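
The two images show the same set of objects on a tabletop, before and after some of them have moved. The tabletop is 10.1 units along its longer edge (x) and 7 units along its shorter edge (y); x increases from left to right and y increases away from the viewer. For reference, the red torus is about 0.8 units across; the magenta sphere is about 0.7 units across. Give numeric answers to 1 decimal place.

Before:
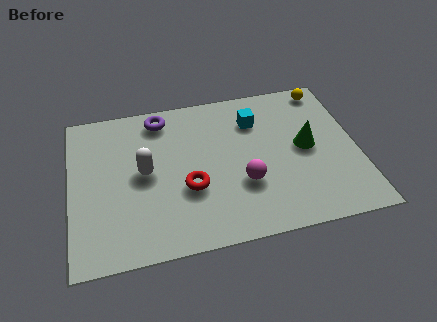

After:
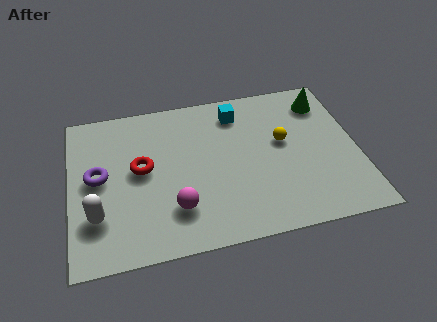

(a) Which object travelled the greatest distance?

the purple torus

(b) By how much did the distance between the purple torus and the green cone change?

+2.8

They were about 5.5 units apart before and 8.3 after — 2.8 units further apart.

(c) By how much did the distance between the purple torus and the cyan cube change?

+2.0

Before: roughly 3.4 units apart; after: 5.4. That's 2.0 units further apart.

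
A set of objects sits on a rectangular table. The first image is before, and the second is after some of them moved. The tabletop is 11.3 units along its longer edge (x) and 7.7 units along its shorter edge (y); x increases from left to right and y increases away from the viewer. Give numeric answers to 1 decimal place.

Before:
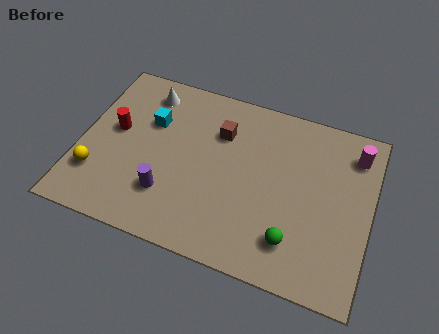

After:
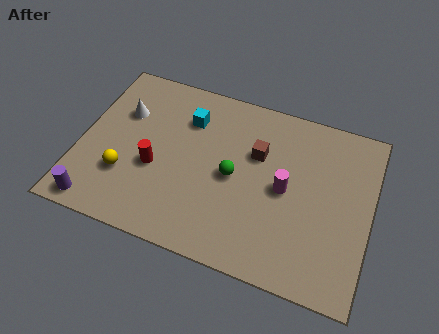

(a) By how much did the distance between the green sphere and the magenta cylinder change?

-2.9

The distance was about 4.9 in the first image and 2.0 in the second, so they moved 2.9 units closer together.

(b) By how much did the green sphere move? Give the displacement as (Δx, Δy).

(-2.5, 2.0)

The green sphere was at about (8.5, 1.7) and moved to about (6.0, 3.7).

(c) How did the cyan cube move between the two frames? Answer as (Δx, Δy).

(1.4, 0.6)

The cyan cube was at about (2.6, 5.1) and moved to about (4.0, 5.7).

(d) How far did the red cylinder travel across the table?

2.1

The red cylinder moved from about (1.3, 4.3) to (3.0, 3.1), a distance of √(1.7² + 1.2²) ≈ 2.1.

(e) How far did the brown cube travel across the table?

1.6

The brown cube was near (5.3, 5.5) before and (6.8, 5.0) after, so it travelled √(1.5² + 0.5²) ≈ 1.6 units.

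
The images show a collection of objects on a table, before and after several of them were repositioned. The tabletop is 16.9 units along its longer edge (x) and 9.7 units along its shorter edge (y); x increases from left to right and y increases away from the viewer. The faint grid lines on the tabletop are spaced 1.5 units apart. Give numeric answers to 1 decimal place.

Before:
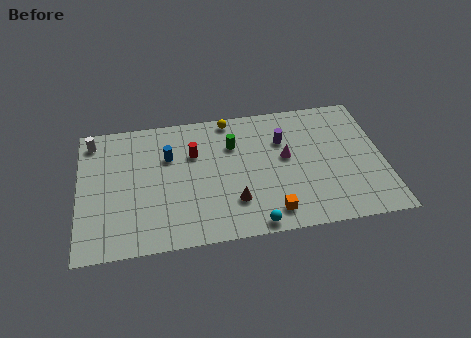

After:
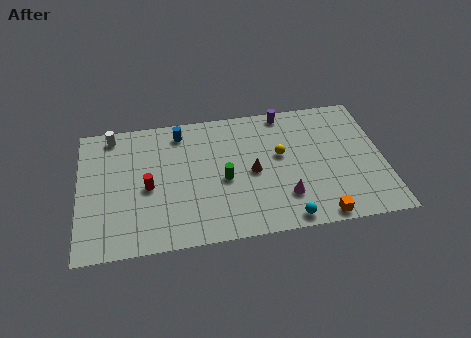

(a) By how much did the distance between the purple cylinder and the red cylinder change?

+4.0

The distance was about 5.0 in the first image and 9.0 in the second, so they moved 4.0 units further apart.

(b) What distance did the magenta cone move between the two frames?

2.9

The magenta cone moved from about (11.5, 5.4) to (11.3, 2.5), a distance of √(0.2² + 2.9²) ≈ 2.9.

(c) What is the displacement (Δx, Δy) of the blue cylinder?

(0.7, 1.7)

The blue cylinder started near (5.0, 6.5) and ended near (5.7, 8.2).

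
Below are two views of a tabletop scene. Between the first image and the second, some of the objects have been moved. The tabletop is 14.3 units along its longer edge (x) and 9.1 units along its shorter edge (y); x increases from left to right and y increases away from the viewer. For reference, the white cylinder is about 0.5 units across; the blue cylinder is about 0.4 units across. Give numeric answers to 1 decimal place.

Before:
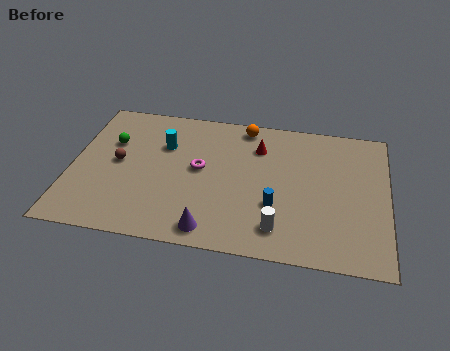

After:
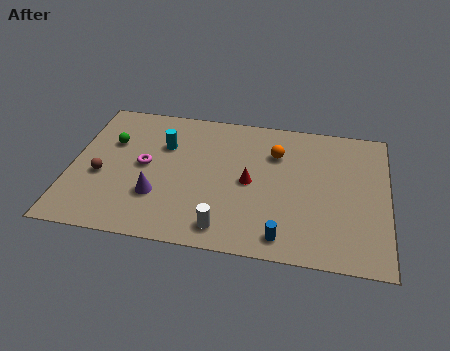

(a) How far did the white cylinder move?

2.4

From (9.5, 1.7) to (7.1, 1.3), the white cylinder covered √(2.4² + 0.4²) ≈ 2.4 units.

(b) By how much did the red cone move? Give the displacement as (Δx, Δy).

(-0.3, -2.4)

From the two frames, the red cone sits at roughly (8.4, 6.8) before and (8.1, 4.4) after.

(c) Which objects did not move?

the green sphere and the cyan cylinder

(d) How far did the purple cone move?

3.0

The purple cone was near (6.5, 1.1) before and (4.0, 2.8) after, so it travelled √(2.5² + 1.7²) ≈ 3.0 units.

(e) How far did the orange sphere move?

2.2

From (7.7, 8.1) to (9.2, 6.5), the orange sphere covered √(1.5² + 1.6²) ≈ 2.2 units.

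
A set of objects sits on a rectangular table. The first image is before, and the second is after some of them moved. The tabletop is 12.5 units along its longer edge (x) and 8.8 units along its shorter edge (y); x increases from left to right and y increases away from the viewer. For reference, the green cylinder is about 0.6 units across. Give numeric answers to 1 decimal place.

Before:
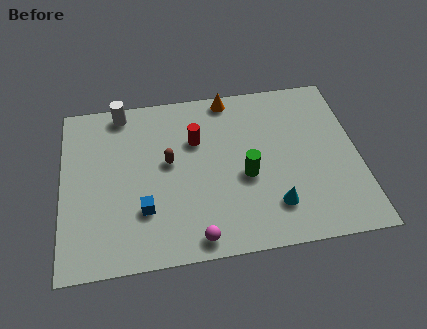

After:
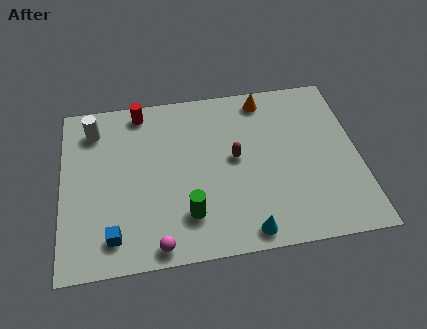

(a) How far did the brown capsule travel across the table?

2.8

The brown capsule was near (4.5, 4.9) before and (7.3, 4.7) after, so it travelled √(2.8² + 0.2²) ≈ 2.8 units.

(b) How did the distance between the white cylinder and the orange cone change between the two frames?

+2.7

The distance was about 4.6 in the first image and 7.3 in the second, so they moved 2.7 units further apart.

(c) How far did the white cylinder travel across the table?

1.4

The white cylinder moved from about (2.6, 7.9) to (1.4, 7.1), a distance of √(1.2² + 0.8²) ≈ 1.4.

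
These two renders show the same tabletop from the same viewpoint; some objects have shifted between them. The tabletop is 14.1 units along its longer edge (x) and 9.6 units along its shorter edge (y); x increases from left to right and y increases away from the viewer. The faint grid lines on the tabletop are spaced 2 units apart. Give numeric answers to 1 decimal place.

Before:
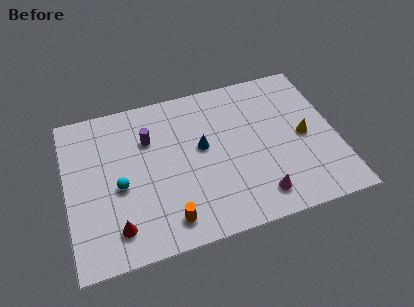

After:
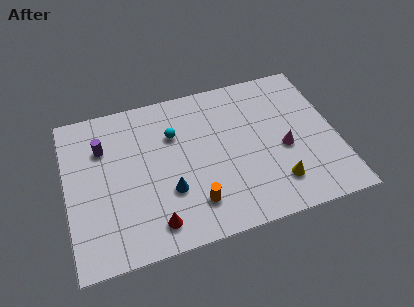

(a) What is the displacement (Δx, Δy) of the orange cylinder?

(1.4, 0.6)

The orange cylinder was at about (5.0, 1.5) and moved to about (6.4, 2.1).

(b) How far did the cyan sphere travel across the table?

3.8

From (2.7, 4.2) to (5.7, 6.6), the cyan sphere covered √(3.0² + 2.4²) ≈ 3.8 units.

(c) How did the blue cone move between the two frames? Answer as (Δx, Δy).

(-1.9, -2.2)

The blue cone started near (7.1, 5.4) and ended near (5.2, 3.2).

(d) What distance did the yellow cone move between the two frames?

3.0

The yellow cone moved from about (12.4, 4.6) to (10.7, 2.1), a distance of √(1.7² + 2.5²) ≈ 3.0.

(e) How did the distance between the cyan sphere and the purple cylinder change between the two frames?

+0.7

They were about 3.0 units apart before and 3.7 after — 0.7 units further apart.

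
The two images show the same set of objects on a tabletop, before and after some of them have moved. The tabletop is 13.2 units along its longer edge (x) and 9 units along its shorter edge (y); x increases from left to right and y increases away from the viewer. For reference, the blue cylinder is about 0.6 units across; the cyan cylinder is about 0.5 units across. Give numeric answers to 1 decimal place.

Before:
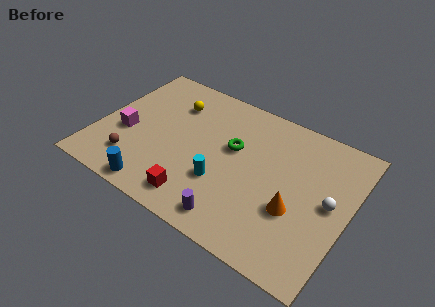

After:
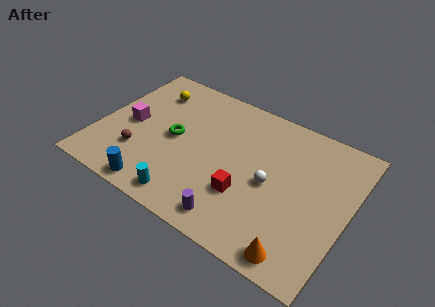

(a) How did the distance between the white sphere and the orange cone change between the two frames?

+1.7

Before: roughly 2.1 units apart; after: 3.8. That's 1.7 units further apart.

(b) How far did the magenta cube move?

0.7

From (1.5, 3.6) to (1.6, 4.3), the magenta cube covered √(0.1² + 0.7²) ≈ 0.7 units.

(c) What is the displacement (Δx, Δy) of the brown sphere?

(0.2, 0.6)

The brown sphere started near (2.2, 2.0) and ended near (2.4, 2.6).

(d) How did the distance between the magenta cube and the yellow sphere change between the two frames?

-0.9

They were about 3.7 units apart before and 2.8 after — 0.9 units closer together.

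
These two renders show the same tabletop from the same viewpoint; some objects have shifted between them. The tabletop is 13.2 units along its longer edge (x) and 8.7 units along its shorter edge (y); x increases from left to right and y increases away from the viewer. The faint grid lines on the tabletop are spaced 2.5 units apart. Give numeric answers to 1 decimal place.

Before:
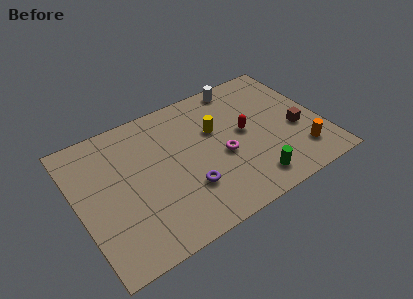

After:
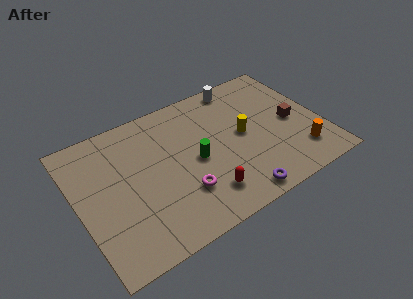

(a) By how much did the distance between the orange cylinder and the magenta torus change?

+2.0

The distance was about 4.4 in the first image and 6.4 in the second, so they moved 2.0 units further apart.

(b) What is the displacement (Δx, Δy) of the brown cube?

(-0.1, 0.6)

From the two frames, the brown cube sits at roughly (11.8, 3.5) before and (11.7, 4.1) after.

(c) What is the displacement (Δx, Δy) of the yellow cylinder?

(1.4, -1.0)

The yellow cylinder was at about (7.6, 5.5) and moved to about (9.0, 4.5).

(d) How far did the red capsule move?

3.9

From (9.1, 4.6) to (6.4, 1.8), the red capsule covered √(2.7² + 2.8²) ≈ 3.9 units.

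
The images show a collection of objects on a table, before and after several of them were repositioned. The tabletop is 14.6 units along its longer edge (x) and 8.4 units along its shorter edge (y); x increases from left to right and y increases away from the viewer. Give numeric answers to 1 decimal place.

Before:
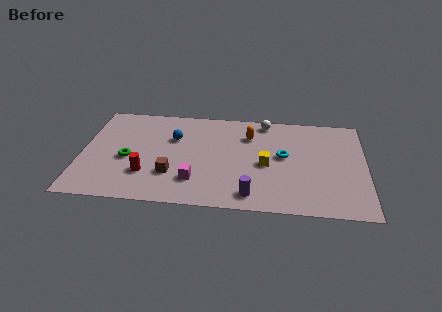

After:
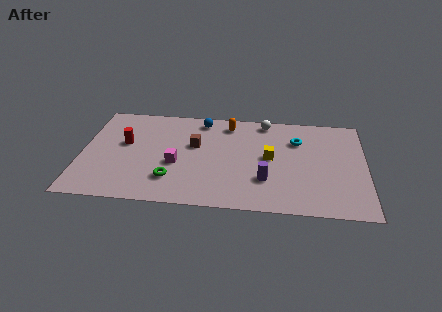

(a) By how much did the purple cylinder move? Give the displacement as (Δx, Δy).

(0.7, 1.3)

The purple cylinder started near (8.8, 1.2) and ended near (9.5, 2.5).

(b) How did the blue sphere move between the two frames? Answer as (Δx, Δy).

(1.4, 1.7)

The blue sphere was at about (4.7, 5.6) and moved to about (6.1, 7.3).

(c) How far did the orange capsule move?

1.4

The orange capsule was near (8.6, 6.2) before and (7.5, 7.1) after, so it travelled √(1.1² + 0.9²) ≈ 1.4 units.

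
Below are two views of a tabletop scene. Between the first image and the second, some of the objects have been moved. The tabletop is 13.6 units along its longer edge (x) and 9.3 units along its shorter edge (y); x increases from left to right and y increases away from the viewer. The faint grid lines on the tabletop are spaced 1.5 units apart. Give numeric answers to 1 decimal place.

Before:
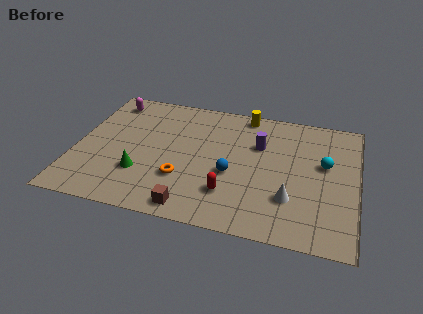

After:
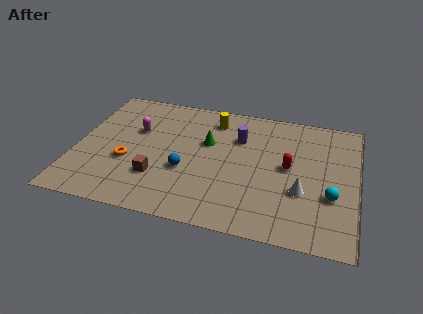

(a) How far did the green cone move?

4.2

From (3.3, 2.8) to (6.3, 5.8), the green cone covered √(3.0² + 3.0²) ≈ 4.2 units.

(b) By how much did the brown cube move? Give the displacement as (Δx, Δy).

(-1.8, 1.7)

The brown cube started near (5.9, 1.0) and ended near (4.1, 2.7).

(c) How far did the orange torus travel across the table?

2.8

From (5.3, 2.9) to (2.6, 3.5), the orange torus covered √(2.7² + 0.6²) ≈ 2.8 units.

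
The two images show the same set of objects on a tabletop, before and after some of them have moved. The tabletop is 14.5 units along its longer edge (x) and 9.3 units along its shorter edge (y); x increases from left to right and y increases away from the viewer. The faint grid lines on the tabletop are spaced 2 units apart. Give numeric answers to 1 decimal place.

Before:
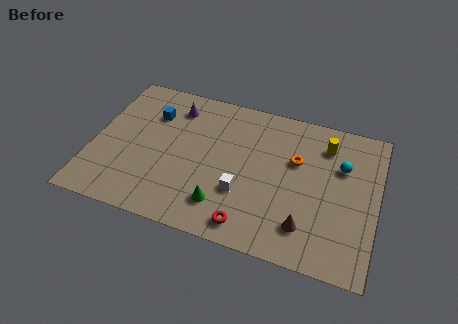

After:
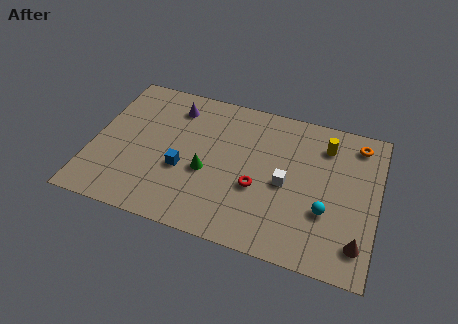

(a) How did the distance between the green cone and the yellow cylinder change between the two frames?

-0.4

Before: roughly 7.2 units apart; after: 6.8. That's 0.4 units closer together.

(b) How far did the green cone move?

2.1

The green cone moved from about (6.9, 2.0) to (5.9, 3.8), a distance of √(1.0² + 1.8²) ≈ 2.1.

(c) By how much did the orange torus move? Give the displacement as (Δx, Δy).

(3.0, 2.0)

From the two frames, the orange torus sits at roughly (10.3, 5.9) before and (13.3, 7.9) after.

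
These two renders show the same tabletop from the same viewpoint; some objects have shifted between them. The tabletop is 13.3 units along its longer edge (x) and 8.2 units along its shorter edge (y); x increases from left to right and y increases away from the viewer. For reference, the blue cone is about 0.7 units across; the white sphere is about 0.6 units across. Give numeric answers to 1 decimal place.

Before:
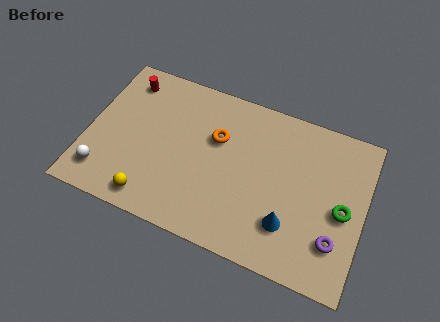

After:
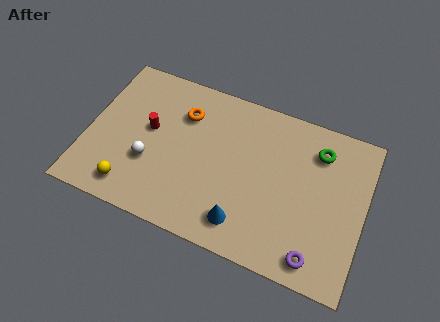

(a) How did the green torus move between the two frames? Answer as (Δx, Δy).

(-1.4, 2.6)

The green torus was at about (12.3, 3.8) and moved to about (10.9, 6.4).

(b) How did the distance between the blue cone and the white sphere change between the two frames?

-4.0

They were about 8.9 units apart before and 4.9 after — 4.0 units closer together.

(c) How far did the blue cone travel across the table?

2.2

The blue cone was near (9.9, 2.2) before and (7.8, 1.5) after, so it travelled √(2.1² + 0.7²) ≈ 2.2 units.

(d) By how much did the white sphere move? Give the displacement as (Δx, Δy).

(2.1, 1.3)

From the two frames, the white sphere sits at roughly (1.0, 1.6) before and (3.1, 2.9) after.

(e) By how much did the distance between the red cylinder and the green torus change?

-3.0

The distance was about 11.2 in the first image and 8.2 in the second, so they moved 3.0 units closer together.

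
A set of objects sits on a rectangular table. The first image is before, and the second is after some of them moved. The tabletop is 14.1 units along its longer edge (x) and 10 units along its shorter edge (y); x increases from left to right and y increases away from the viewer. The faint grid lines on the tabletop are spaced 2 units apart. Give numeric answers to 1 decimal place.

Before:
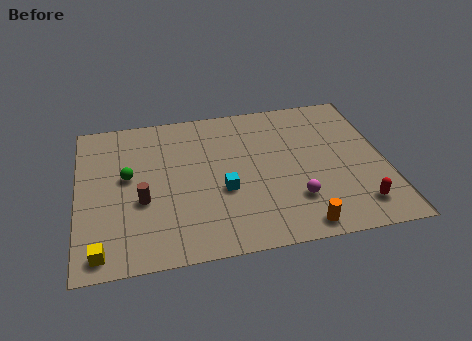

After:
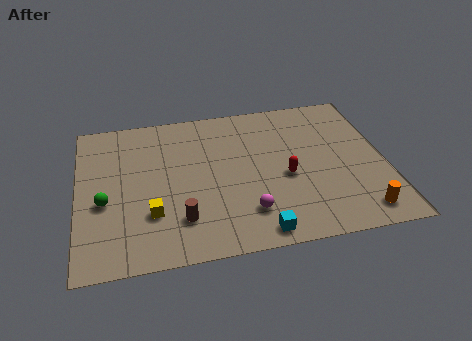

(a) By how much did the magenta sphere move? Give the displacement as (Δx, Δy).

(-2.2, -0.4)

The magenta sphere started near (9.8, 2.7) and ended near (7.6, 2.3).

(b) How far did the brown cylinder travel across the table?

2.3

The brown cylinder moved from about (2.9, 3.9) to (4.6, 2.4), a distance of √(1.7² + 1.5²) ≈ 2.3.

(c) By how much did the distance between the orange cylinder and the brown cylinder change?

+0.6

The distance was about 7.6 in the first image and 8.2 in the second, so they moved 0.6 units further apart.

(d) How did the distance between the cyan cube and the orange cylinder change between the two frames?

+0.3

The distance was about 4.4 in the first image and 4.7 in the second, so they moved 0.3 units further apart.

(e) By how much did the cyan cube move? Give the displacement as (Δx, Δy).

(1.4, -2.9)

From the two frames, the cyan cube sits at roughly (6.6, 3.9) before and (8.0, 1.0) after.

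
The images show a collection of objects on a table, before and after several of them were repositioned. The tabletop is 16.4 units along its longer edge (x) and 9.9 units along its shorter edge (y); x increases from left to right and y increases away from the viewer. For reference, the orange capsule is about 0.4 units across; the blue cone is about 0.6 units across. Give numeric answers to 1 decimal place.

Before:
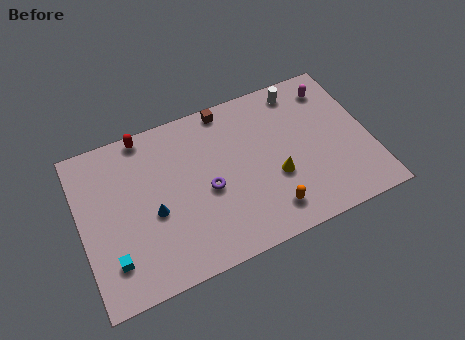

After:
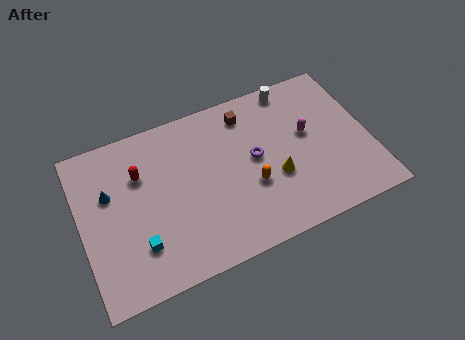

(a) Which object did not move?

the yellow cone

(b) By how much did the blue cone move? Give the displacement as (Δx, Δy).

(-2.3, 2.1)

From the two frames, the blue cone sits at roughly (4.0, 4.2) before and (1.7, 6.3) after.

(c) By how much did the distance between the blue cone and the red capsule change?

-3.0

The distance was about 4.9 in the first image and 1.9 in the second, so they moved 3.0 units closer together.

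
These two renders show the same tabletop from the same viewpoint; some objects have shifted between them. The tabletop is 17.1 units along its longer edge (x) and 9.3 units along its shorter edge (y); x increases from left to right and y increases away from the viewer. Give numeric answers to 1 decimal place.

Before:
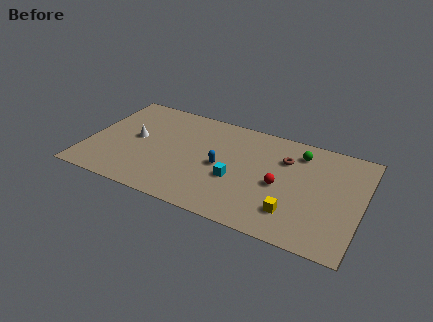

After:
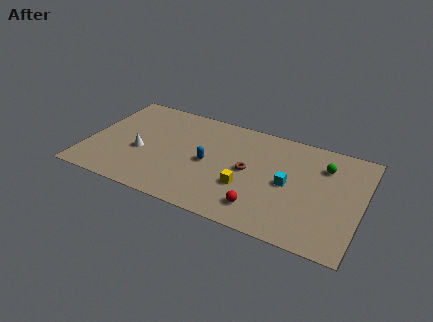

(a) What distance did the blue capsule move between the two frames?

0.8

From (8.4, 4.4) to (7.6, 4.4), the blue capsule covered √(0.8² + 0.0²) ≈ 0.8 units.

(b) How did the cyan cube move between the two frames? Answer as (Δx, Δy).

(3.2, 0.9)

The cyan cube started near (9.4, 3.6) and ended near (12.6, 4.5).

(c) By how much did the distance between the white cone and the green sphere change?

+1.2

They were about 10.4 units apart before and 11.6 after — 1.2 units further apart.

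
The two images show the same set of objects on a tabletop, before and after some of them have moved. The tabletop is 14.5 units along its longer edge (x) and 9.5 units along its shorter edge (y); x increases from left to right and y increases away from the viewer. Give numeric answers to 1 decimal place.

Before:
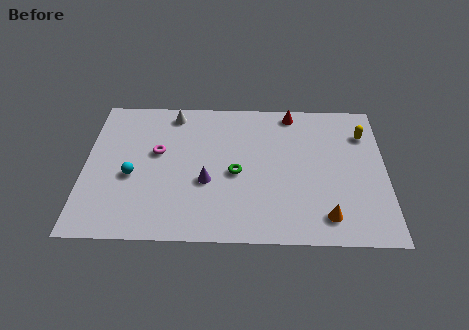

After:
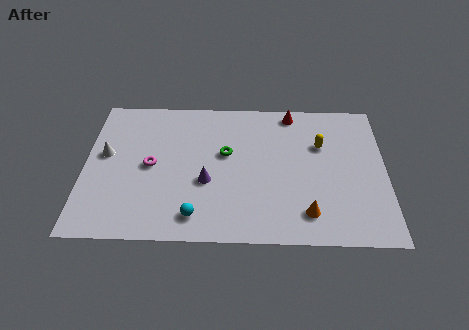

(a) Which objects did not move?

the red cone and the purple cone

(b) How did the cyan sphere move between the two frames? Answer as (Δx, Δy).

(3.1, -2.5)

The cyan sphere was at about (2.3, 4.0) and moved to about (5.4, 1.5).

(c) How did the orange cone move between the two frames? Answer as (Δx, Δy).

(-0.9, 0.2)

The orange cone was at about (11.6, 1.6) and moved to about (10.7, 1.8).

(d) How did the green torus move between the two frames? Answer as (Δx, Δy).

(-0.5, 1.3)

The green torus started near (7.3, 4.3) and ended near (6.8, 5.6).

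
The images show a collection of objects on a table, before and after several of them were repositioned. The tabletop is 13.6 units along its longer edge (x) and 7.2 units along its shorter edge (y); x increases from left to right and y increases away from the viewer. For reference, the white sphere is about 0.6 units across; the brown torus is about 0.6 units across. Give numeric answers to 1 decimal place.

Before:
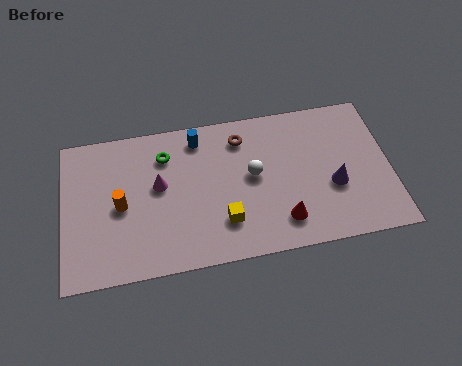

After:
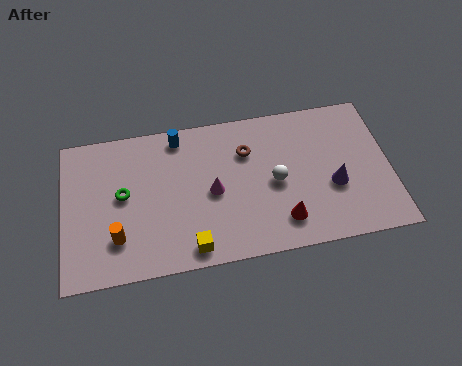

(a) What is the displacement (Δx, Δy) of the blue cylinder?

(-0.8, 0.2)

The blue cylinder was at about (5.7, 6.1) and moved to about (4.9, 6.3).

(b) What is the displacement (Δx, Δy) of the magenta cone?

(2.2, -0.7)

The magenta cone started near (4.0, 4.1) and ended near (6.2, 3.4).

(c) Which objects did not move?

the red cone and the purple cone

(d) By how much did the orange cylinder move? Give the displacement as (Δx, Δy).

(-0.2, -1.5)

The orange cylinder started near (2.4, 3.4) and ended near (2.2, 1.9).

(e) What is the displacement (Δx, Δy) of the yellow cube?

(-1.4, -1.0)

From the two frames, the yellow cube sits at roughly (6.6, 1.9) before and (5.2, 0.9) after.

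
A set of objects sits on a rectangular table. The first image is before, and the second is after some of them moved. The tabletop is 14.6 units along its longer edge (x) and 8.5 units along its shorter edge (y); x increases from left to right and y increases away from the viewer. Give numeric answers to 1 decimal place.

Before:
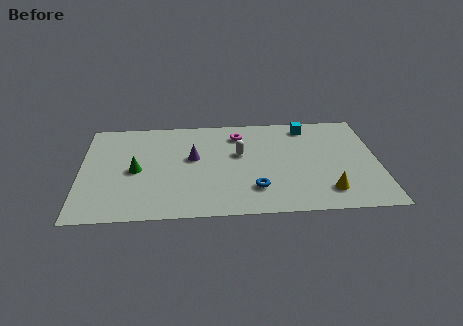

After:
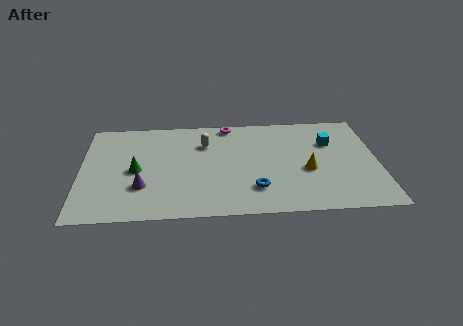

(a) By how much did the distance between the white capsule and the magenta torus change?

+0.3

They were about 1.7 units apart before and 2.0 after — 0.3 units further apart.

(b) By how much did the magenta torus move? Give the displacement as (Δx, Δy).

(-0.5, 0.9)

The magenta torus was at about (7.8, 6.8) and moved to about (7.3, 7.7).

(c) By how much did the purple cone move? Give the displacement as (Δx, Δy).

(-2.5, -2.3)

The purple cone was at about (5.5, 4.9) and moved to about (3.0, 2.6).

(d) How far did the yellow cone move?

2.0

The yellow cone was near (12.0, 1.7) before and (11.1, 3.5) after, so it travelled √(0.9² + 1.8²) ≈ 2.0 units.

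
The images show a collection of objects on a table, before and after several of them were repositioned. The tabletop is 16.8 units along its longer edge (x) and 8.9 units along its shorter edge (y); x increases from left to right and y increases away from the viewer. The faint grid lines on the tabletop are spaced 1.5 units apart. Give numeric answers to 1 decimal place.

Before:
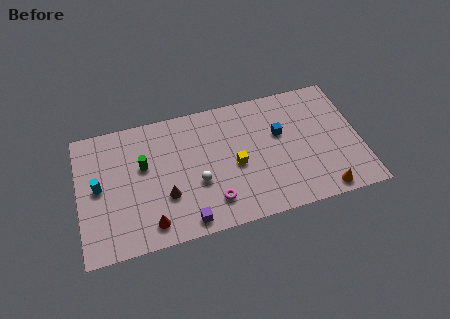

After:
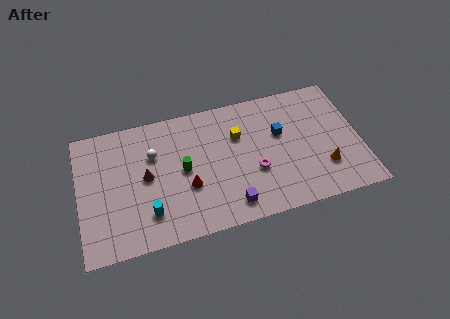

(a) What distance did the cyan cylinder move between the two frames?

3.8

From (1.2, 4.6) to (4.0, 2.1), the cyan cylinder covered √(2.8² + 2.5²) ≈ 3.8 units.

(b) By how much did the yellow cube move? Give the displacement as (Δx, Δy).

(0.3, 2.0)

The yellow cube was at about (9.3, 4.0) and moved to about (9.6, 6.0).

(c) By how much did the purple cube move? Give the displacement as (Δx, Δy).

(2.6, 0.4)

The purple cube started near (6.2, 1.0) and ended near (8.8, 1.4).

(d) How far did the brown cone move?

1.9

The brown cone moved from about (5.1, 3.0) to (4.0, 4.6), a distance of √(1.1² + 1.6²) ≈ 1.9.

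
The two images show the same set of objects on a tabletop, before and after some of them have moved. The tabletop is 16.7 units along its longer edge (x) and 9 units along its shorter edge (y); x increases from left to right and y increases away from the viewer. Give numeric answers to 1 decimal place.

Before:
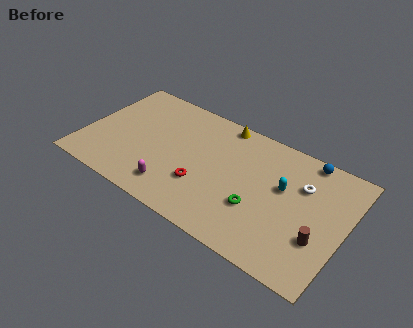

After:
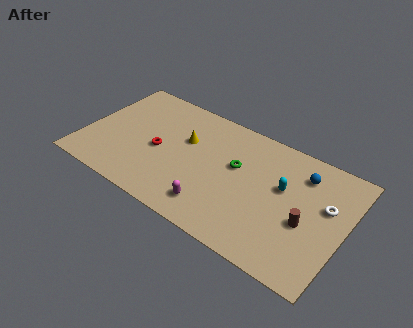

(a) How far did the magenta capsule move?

2.6

The magenta capsule moved from about (6.2, 1.7) to (8.8, 1.7), a distance of √(2.6² + 0.0²) ≈ 2.6.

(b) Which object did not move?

the cyan capsule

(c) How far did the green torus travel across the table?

2.9

The green torus was near (11.4, 3.1) before and (9.7, 5.4) after, so it travelled √(1.7² + 2.3²) ≈ 2.9 units.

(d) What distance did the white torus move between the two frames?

1.7

From (13.8, 6.2) to (15.4, 5.5), the white torus covered √(1.6² + 0.7²) ≈ 1.7 units.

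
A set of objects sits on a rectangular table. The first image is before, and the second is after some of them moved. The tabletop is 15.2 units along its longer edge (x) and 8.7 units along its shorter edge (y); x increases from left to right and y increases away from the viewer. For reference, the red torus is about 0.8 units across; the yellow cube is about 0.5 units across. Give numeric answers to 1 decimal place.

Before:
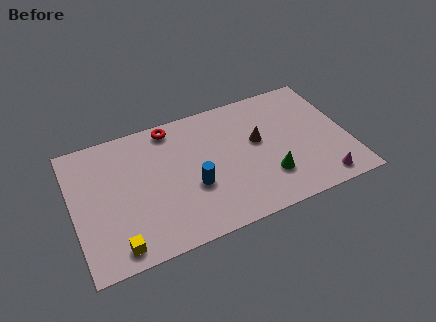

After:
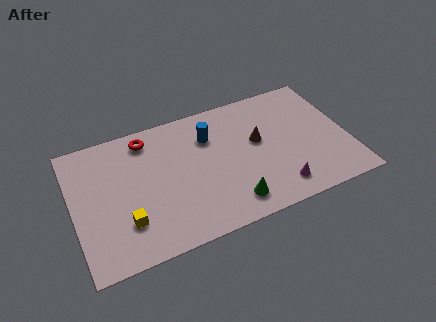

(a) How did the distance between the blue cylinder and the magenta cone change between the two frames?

-1.4

Before: roughly 7.2 units apart; after: 5.8. That's 1.4 units closer together.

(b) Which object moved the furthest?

the blue cylinder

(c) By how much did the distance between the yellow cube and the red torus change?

-2.3

They were about 7.5 units apart before and 5.2 after — 2.3 units closer together.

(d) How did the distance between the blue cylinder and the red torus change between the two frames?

-0.9

They were about 4.5 units apart before and 3.6 after — 0.9 units closer together.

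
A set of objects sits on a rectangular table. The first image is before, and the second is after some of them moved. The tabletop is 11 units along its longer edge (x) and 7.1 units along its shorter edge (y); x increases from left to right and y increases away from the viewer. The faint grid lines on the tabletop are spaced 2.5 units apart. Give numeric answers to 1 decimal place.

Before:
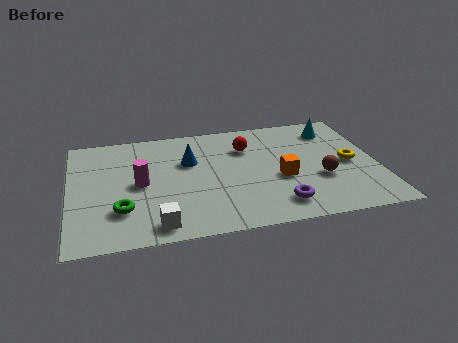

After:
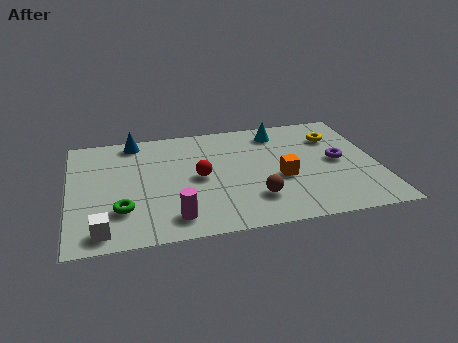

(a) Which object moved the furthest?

the purple torus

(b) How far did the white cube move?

1.9

From (3.0, 0.9) to (1.1, 0.9), the white cube covered √(1.9² + 0.0²) ≈ 1.9 units.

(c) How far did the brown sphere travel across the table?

2.5

The brown sphere moved from about (8.9, 2.6) to (6.5, 1.8), a distance of √(2.4² + 0.8²) ≈ 2.5.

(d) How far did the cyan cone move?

2.0

From (9.6, 5.7) to (7.6, 5.9), the cyan cone covered √(2.0² + 0.2²) ≈ 2.0 units.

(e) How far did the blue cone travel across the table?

2.5

From (4.3, 4.6) to (2.4, 6.3), the blue cone covered √(1.9² + 1.7²) ≈ 2.5 units.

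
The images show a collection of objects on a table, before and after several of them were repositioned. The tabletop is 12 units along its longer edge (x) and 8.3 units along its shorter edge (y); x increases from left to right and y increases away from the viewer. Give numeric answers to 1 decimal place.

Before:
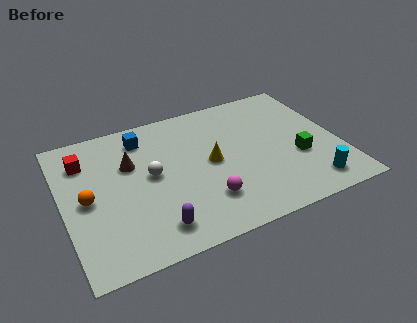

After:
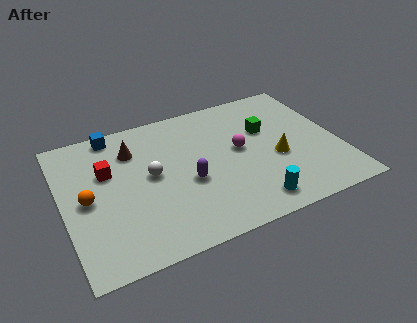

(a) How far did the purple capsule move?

2.6

The purple capsule was near (3.6, 1.4) before and (5.3, 3.4) after, so it travelled √(1.7² + 2.0²) ≈ 2.6 units.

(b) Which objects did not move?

the orange sphere and the white sphere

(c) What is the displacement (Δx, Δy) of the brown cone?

(0.2, 0.8)

The brown cone started near (3.0, 5.4) and ended near (3.2, 6.2).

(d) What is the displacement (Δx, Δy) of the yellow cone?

(2.8, -0.8)

From the two frames, the yellow cone sits at roughly (6.4, 4.2) before and (9.2, 3.4) after.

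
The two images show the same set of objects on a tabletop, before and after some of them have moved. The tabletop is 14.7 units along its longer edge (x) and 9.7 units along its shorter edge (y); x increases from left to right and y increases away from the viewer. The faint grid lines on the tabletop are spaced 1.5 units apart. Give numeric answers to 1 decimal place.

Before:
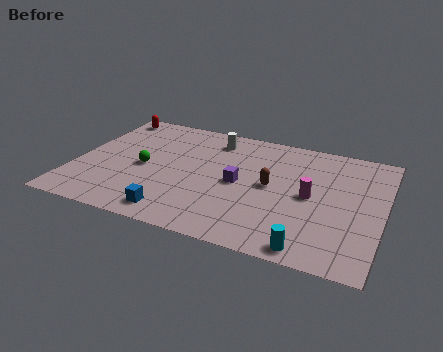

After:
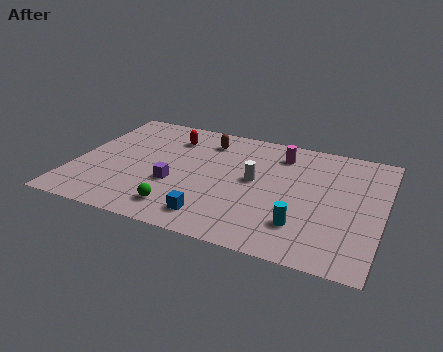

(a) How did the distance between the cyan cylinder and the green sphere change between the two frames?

-3.3

Before: roughly 9.0 units apart; after: 5.7. That's 3.3 units closer together.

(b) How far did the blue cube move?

1.8

The blue cube moved from about (5.2, 1.3) to (7.0, 1.6), a distance of √(1.8² + 0.3²) ≈ 1.8.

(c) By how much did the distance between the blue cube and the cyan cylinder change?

-2.2

They were about 6.4 units apart before and 4.2 after — 2.2 units closer together.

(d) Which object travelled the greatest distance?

the brown capsule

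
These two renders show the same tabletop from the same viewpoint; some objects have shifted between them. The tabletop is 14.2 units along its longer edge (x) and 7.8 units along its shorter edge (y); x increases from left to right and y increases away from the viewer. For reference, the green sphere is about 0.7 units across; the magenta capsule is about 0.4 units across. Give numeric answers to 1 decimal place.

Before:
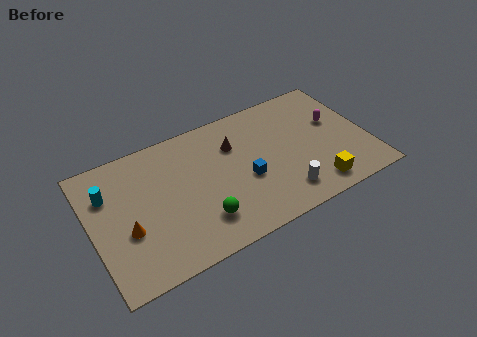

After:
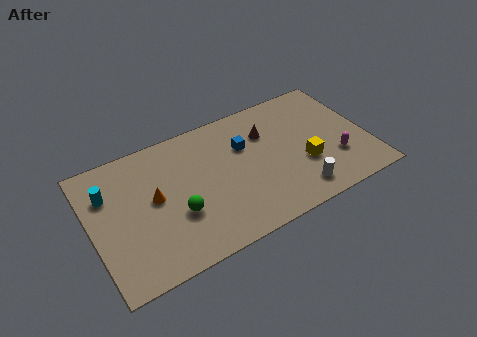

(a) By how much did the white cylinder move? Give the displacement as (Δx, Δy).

(0.7, -0.2)

The white cylinder started near (9.5, 1.5) and ended near (10.2, 1.3).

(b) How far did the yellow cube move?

1.6

From (11.1, 1.2) to (10.8, 2.8), the yellow cube covered √(0.3² + 1.6²) ≈ 1.6 units.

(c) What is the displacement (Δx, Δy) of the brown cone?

(1.7, 0.0)

The brown cone started near (7.5, 5.5) and ended near (9.2, 5.5).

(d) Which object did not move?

the cyan cylinder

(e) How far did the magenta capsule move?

2.3

From (12.7, 4.7) to (12.4, 2.4), the magenta capsule covered √(0.3² + 2.3²) ≈ 2.3 units.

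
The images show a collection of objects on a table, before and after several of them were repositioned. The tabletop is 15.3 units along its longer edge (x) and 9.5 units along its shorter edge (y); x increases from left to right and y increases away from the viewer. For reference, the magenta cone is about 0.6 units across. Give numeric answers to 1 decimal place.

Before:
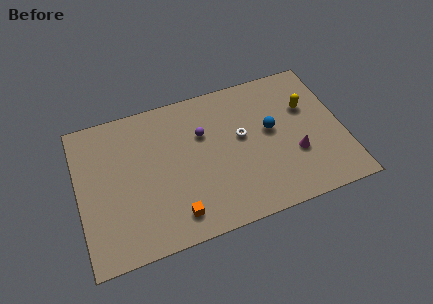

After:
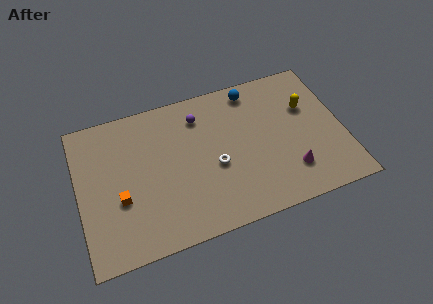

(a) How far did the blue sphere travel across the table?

3.1

The blue sphere moved from about (11.2, 5.3) to (10.4, 8.3), a distance of √(0.8² + 3.0²) ≈ 3.1.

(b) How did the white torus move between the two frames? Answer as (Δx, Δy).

(-1.7, -1.4)

The white torus was at about (9.5, 5.4) and moved to about (7.8, 4.0).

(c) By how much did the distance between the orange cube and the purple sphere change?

+1.2

They were about 5.1 units apart before and 6.3 after — 1.2 units further apart.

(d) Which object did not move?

the yellow capsule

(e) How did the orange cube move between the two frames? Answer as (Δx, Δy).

(-3.0, 2.0)

From the two frames, the orange cube sits at roughly (5.3, 1.6) before and (2.3, 3.6) after.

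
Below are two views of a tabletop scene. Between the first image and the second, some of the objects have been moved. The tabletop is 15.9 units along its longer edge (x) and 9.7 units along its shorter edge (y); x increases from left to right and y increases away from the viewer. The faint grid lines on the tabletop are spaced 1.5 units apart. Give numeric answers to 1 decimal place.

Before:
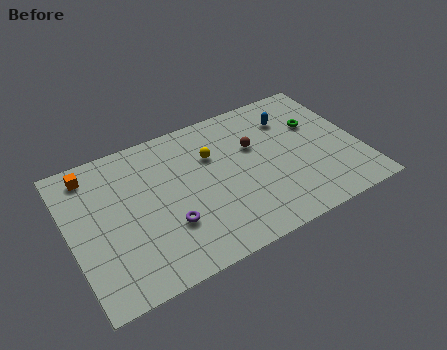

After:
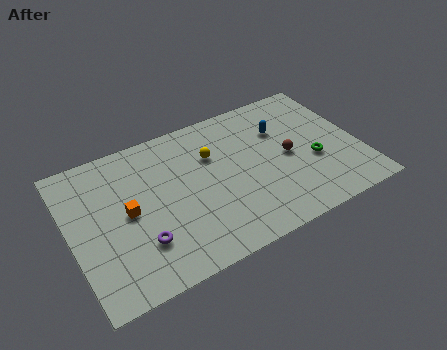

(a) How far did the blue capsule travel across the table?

0.8

The blue capsule moved from about (12.5, 7.3) to (11.9, 6.7), a distance of √(0.6² + 0.6²) ≈ 0.8.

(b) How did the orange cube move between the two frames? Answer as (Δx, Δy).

(1.6, -3.4)

The orange cube was at about (1.5, 8.3) and moved to about (3.1, 4.9).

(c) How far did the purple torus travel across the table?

1.6

The purple torus was near (5.1, 3.1) before and (3.5, 2.7) after, so it travelled √(1.6² + 0.4²) ≈ 1.6 units.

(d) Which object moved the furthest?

the orange cube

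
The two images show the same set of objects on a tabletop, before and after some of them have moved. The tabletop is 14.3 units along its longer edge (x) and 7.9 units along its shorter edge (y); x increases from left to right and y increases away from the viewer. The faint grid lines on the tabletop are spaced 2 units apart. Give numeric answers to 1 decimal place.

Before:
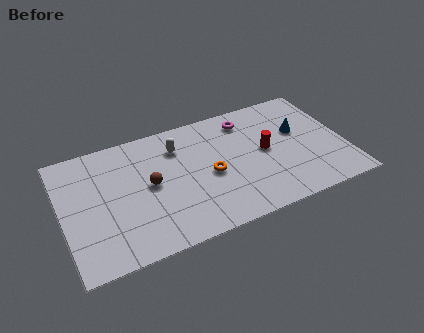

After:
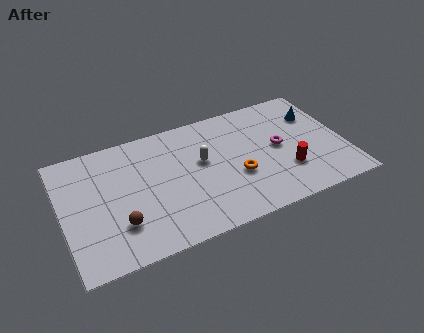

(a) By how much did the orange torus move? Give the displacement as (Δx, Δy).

(1.3, -0.6)

The orange torus was at about (7.4, 3.6) and moved to about (8.7, 3.0).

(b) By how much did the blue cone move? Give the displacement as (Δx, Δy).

(1.0, 0.8)

The blue cone was at about (12.1, 4.8) and moved to about (13.1, 5.6).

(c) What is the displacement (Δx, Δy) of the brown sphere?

(-1.7, -1.9)

From the two frames, the brown sphere sits at roughly (4.4, 4.1) before and (2.7, 2.2) after.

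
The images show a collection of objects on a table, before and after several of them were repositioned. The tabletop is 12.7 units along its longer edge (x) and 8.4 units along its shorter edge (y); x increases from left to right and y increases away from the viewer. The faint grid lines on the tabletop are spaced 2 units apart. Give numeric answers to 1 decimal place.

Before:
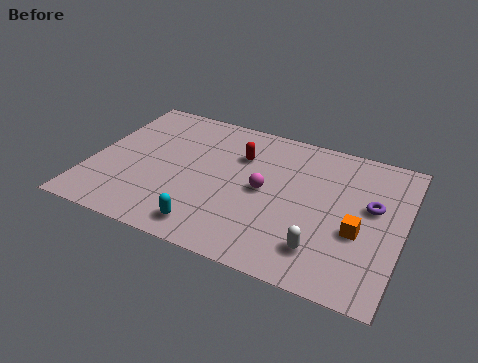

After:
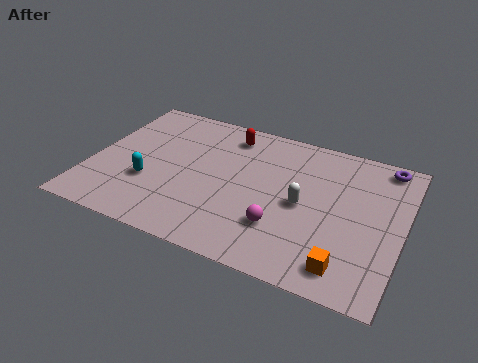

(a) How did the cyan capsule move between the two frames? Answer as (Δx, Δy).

(-2.7, 1.7)

The cyan capsule was at about (5.2, 1.2) and moved to about (2.5, 2.9).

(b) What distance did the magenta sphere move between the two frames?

2.0

The magenta sphere moved from about (7.1, 4.2) to (8.0, 2.4), a distance of √(0.9² + 1.8²) ≈ 2.0.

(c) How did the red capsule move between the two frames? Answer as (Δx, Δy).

(-0.6, 1.1)

The red capsule started near (5.9, 5.9) and ended near (5.3, 7.0).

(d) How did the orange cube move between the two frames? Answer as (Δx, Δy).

(-0.3, -2.0)

The orange cube started near (11.0, 3.3) and ended near (10.7, 1.3).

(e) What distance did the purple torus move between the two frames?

2.6

The purple torus was near (11.4, 4.9) before and (11.7, 7.5) after, so it travelled √(0.3² + 2.6²) ≈ 2.6 units.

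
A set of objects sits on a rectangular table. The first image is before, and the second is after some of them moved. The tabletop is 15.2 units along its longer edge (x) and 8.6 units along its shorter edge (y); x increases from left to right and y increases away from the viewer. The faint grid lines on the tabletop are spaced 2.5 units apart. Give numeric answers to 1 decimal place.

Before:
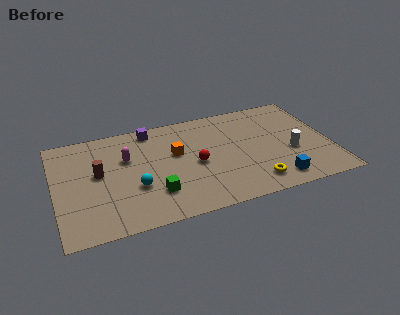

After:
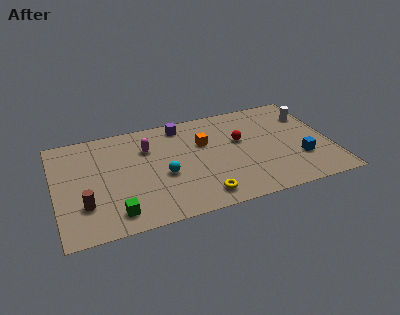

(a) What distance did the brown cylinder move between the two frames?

2.5

From (2.4, 4.8) to (1.5, 2.5), the brown cylinder covered √(0.9² + 2.3²) ≈ 2.5 units.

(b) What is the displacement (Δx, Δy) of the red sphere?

(2.6, 1.2)

From the two frames, the red sphere sits at roughly (7.7, 4.0) before and (10.3, 5.2) after.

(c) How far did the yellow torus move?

2.9

The yellow torus moved from about (10.7, 1.5) to (7.8, 1.3), a distance of √(2.9² + 0.2²) ≈ 2.9.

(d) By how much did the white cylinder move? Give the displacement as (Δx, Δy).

(1.3, 2.9)

From the two frames, the white cylinder sits at roughly (13.0, 3.4) before and (14.3, 6.3) after.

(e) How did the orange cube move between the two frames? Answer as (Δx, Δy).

(1.6, 0.4)

From the two frames, the orange cube sits at roughly (6.7, 5.2) before and (8.3, 5.6) after.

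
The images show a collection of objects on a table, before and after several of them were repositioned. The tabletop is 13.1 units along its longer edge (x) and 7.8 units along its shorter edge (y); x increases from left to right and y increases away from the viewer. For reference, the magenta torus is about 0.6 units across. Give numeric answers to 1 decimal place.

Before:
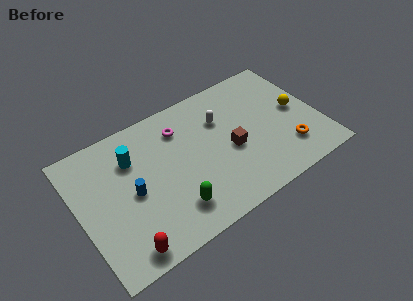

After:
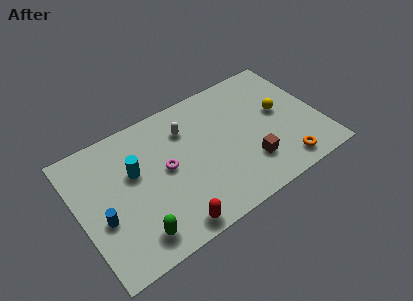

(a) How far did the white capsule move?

1.9

From (8.0, 5.4) to (6.1, 5.8), the white capsule covered √(1.9² + 0.4²) ≈ 1.9 units.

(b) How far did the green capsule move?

2.1

From (4.7, 1.7) to (2.6, 1.3), the green capsule covered √(2.1² + 0.4²) ≈ 2.1 units.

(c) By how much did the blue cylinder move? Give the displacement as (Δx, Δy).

(-1.7, -0.6)

From the two frames, the blue cylinder sits at roughly (2.8, 3.7) before and (1.1, 3.1) after.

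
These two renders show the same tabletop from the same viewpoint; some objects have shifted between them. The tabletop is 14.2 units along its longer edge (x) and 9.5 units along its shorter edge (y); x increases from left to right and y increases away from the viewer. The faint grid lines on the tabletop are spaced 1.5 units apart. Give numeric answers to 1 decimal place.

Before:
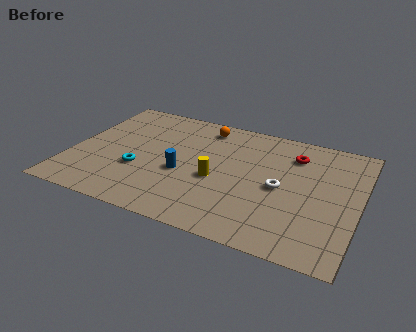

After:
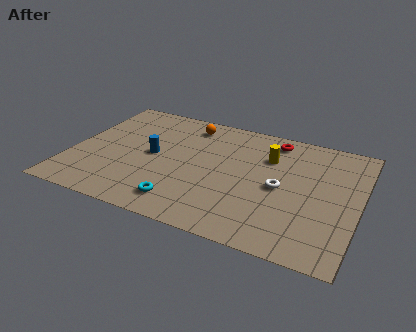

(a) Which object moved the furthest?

the yellow cylinder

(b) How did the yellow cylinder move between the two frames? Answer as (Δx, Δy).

(2.3, 2.7)

The yellow cylinder started near (7.3, 4.0) and ended near (9.6, 6.7).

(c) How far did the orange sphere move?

0.8

The orange sphere moved from about (6.2, 8.1) to (5.4, 8.0), a distance of √(0.8² + 0.1²) ≈ 0.8.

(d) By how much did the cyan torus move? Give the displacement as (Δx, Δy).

(2.4, -1.8)

The cyan torus was at about (3.5, 3.4) and moved to about (5.9, 1.6).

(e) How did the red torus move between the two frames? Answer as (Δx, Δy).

(-1.1, 0.9)

The red torus was at about (10.8, 7.3) and moved to about (9.7, 8.2).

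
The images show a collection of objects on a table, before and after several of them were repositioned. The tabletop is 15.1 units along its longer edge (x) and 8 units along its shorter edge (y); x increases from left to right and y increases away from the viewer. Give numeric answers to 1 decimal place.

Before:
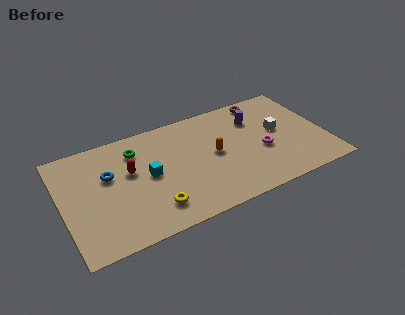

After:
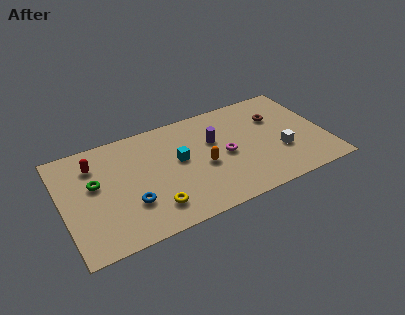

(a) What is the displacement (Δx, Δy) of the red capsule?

(-1.9, 1.3)

The red capsule started near (3.9, 4.8) and ended near (2.0, 6.1).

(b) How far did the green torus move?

2.9

The green torus was near (4.4, 6.2) before and (1.9, 4.7) after, so it travelled √(2.5² + 1.5²) ≈ 2.9 units.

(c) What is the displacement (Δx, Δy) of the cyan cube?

(1.8, 0.4)

The cyan cube started near (4.9, 4.1) and ended near (6.7, 4.5).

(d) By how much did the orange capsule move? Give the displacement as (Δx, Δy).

(-0.7, -0.6)

From the two frames, the orange capsule sits at roughly (8.7, 4.1) before and (8.0, 3.5) after.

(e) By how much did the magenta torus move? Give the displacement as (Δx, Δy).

(-2.1, 0.5)

The magenta torus was at about (11.4, 3.3) and moved to about (9.3, 3.8).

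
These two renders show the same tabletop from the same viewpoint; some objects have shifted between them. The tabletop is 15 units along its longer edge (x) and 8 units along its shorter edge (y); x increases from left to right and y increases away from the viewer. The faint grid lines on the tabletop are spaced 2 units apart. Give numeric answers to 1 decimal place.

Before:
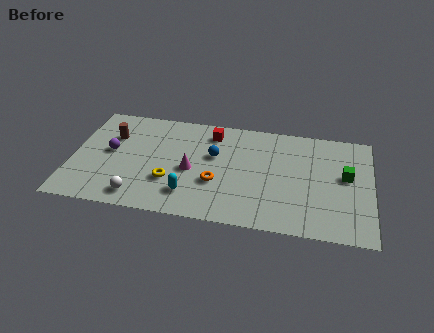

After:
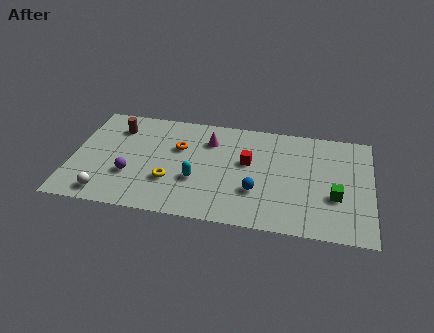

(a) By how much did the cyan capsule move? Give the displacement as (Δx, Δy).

(0.3, 1.1)

The cyan capsule started near (6.0, 1.8) and ended near (6.3, 2.9).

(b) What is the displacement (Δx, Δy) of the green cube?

(-0.5, -1.6)

From the two frames, the green cube sits at roughly (13.7, 4.5) before and (13.2, 2.9) after.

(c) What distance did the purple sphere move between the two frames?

1.9

From (1.9, 4.3) to (3.0, 2.7), the purple sphere covered √(1.1² + 1.6²) ≈ 1.9 units.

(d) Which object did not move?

the yellow torus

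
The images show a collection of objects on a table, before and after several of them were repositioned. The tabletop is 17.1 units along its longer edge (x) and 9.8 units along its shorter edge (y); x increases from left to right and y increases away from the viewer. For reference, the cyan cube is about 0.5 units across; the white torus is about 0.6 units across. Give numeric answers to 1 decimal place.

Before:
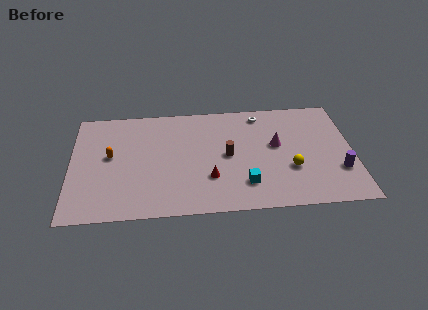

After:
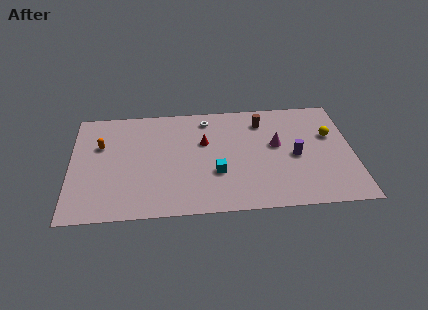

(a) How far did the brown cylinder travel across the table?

3.6

The brown cylinder moved from about (9.5, 4.9) to (11.7, 7.8), a distance of √(2.2² + 2.9²) ≈ 3.6.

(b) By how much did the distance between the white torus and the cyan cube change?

-1.4

They were about 6.3 units apart before and 4.9 after — 1.4 units closer together.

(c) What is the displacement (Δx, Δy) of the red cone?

(-0.3, 3.2)

The red cone started near (8.4, 3.0) and ended near (8.1, 6.2).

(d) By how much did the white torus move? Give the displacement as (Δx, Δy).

(-3.3, -0.2)

From the two frames, the white torus sits at roughly (11.6, 8.5) before and (8.3, 8.3) after.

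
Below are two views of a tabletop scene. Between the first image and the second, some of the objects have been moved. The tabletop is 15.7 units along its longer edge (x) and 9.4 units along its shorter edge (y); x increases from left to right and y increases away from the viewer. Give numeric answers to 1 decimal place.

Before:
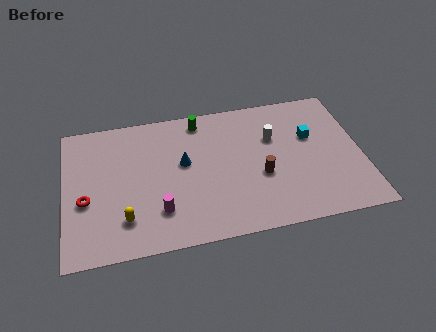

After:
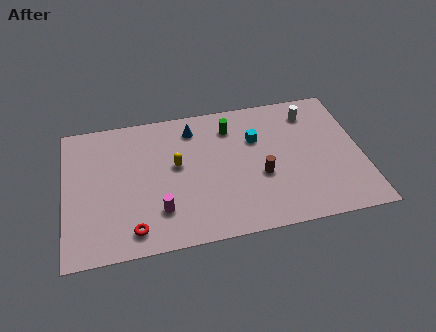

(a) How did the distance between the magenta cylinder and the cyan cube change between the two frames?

-2.3

Before: roughly 8.9 units apart; after: 6.6. That's 2.3 units closer together.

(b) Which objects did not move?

the brown cylinder and the magenta cylinder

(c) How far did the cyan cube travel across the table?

2.9

The cyan cube was near (13.1, 5.9) before and (10.2, 6.3) after, so it travelled √(2.9² + 0.4²) ≈ 2.9 units.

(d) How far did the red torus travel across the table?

3.4

The red torus was near (1.1, 3.8) before and (3.5, 1.4) after, so it travelled √(2.4² + 2.4²) ≈ 3.4 units.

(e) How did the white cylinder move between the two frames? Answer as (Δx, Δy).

(2.1, 1.4)

The white cylinder started near (11.1, 6.2) and ended near (13.2, 7.6).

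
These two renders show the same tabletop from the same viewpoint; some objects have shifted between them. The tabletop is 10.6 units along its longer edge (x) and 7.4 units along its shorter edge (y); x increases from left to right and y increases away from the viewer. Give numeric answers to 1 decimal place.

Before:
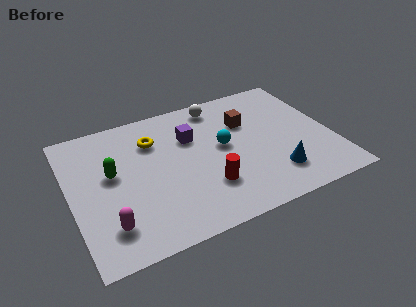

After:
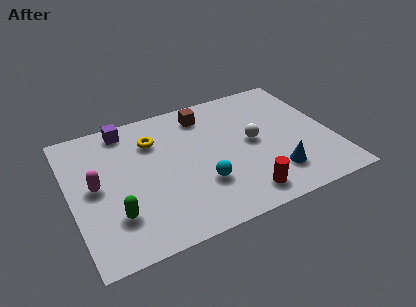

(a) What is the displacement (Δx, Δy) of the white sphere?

(1.1, -2.6)

The white sphere started near (6.3, 6.4) and ended near (7.4, 3.8).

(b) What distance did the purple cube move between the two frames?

2.9

From (5.0, 5.0) to (2.5, 6.5), the purple cube covered √(2.5² + 1.5²) ≈ 2.9 units.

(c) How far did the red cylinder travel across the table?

1.6

The red cylinder was near (5.3, 2.1) before and (6.6, 1.1) after, so it travelled √(1.3² + 1.0²) ≈ 1.6 units.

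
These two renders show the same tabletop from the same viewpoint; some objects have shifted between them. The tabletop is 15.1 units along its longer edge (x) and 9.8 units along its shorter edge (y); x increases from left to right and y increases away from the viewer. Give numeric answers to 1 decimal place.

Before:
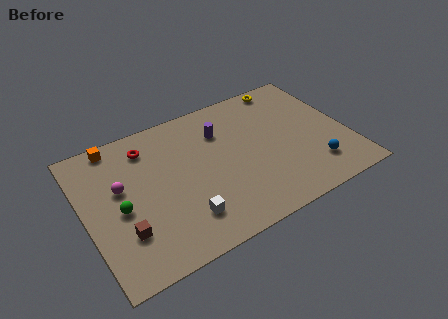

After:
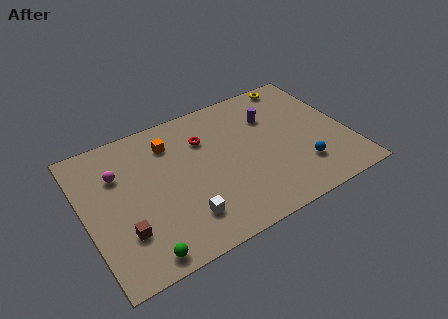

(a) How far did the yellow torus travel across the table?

0.6

From (12.3, 8.9) to (12.9, 8.9), the yellow torus covered √(0.6² + 0.0²) ≈ 0.6 units.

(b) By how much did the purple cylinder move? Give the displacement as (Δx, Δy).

(2.9, -0.2)

From the two frames, the purple cylinder sits at roughly (8.1, 7.1) before and (11.0, 6.9) after.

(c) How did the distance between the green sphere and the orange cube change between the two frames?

+2.6

Before: roughly 4.5 units apart; after: 7.1. That's 2.6 units further apart.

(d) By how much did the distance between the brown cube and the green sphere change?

+0.3

The distance was about 1.6 in the first image and 1.9 in the second, so they moved 0.3 units further apart.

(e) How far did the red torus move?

3.3

The red torus was near (3.9, 7.9) before and (7.1, 7.0) after, so it travelled √(3.2² + 0.9²) ≈ 3.3 units.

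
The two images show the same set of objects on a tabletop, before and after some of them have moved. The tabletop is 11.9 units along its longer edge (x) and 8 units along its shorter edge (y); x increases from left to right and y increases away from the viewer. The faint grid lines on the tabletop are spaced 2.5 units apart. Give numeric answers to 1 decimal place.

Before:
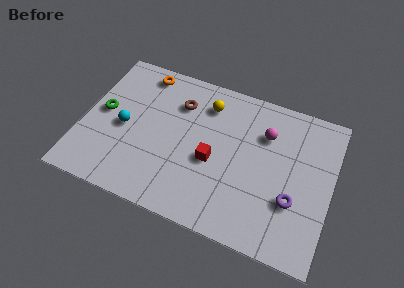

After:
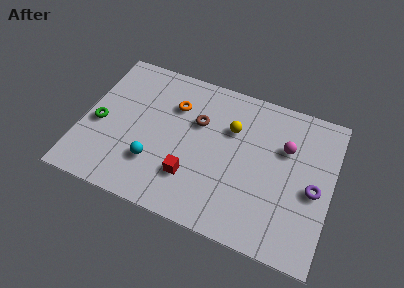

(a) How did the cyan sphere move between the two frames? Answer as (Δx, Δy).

(1.6, -1.4)

The cyan sphere started near (2.0, 3.7) and ended near (3.6, 2.3).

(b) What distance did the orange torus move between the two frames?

2.1

The orange torus was near (2.5, 7.0) before and (4.2, 5.7) after, so it travelled √(1.7² + 1.3²) ≈ 2.1 units.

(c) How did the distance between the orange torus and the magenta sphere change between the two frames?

-0.8

Before: roughly 6.2 units apart; after: 5.4. That's 0.8 units closer together.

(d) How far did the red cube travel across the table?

1.5

The red cube moved from about (6.3, 3.4) to (5.4, 2.2), a distance of √(0.9² + 1.2²) ≈ 1.5.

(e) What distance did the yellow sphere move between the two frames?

1.6

The yellow sphere moved from about (5.7, 6.3) to (7.0, 5.4), a distance of √(1.3² + 0.9²) ≈ 1.6.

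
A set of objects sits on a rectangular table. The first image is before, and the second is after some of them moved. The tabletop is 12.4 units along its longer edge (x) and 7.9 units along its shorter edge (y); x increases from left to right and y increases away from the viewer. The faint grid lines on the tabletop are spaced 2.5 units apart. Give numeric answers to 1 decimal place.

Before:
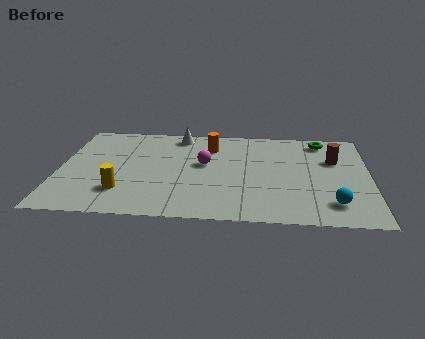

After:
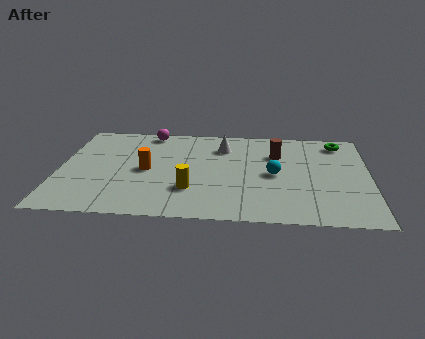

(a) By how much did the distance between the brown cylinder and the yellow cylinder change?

-4.3

Before: roughly 9.0 units apart; after: 4.7. That's 4.3 units closer together.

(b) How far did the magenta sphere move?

3.5

The magenta sphere moved from about (5.8, 4.5) to (3.5, 7.1), a distance of √(2.3² + 2.6²) ≈ 3.5.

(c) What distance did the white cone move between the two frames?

2.0

The white cone was near (4.7, 6.9) before and (6.5, 6.0) after, so it travelled √(1.8² + 0.9²) ≈ 2.0 units.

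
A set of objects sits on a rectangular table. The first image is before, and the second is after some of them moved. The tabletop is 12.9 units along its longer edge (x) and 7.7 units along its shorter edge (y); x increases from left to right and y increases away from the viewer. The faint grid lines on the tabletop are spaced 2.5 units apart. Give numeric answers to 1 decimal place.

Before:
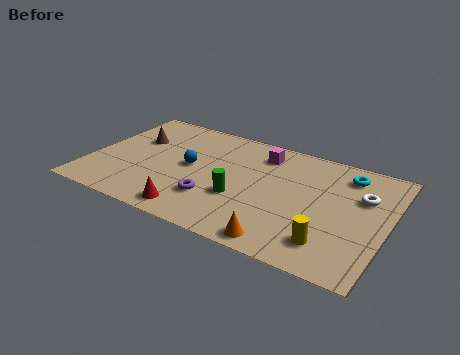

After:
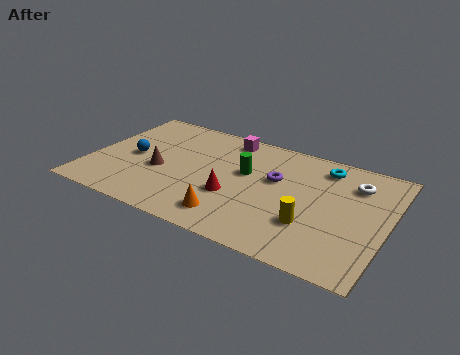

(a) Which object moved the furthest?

the purple torus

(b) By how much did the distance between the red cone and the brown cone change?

-1.8

Before: roughly 5.1 units apart; after: 3.3. That's 1.8 units closer together.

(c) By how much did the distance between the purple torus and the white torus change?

-3.3

The distance was about 6.8 in the first image and 3.5 in the second, so they moved 3.3 units closer together.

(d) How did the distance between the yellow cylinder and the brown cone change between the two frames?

-2.9

Before: roughly 9.6 units apart; after: 6.7. That's 2.9 units closer together.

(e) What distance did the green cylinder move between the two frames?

1.8

From (6.7, 2.8) to (6.7, 4.6), the green cylinder covered √(0.0² + 1.8²) ≈ 1.8 units.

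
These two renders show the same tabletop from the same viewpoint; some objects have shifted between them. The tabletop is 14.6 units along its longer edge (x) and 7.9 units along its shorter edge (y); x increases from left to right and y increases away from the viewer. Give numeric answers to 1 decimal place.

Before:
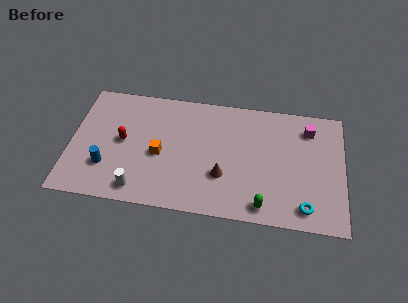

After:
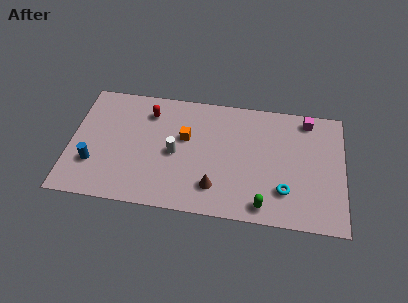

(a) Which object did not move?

the green capsule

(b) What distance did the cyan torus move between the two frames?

1.4

From (12.6, 1.2) to (11.5, 2.1), the cyan torus covered √(1.1² + 0.9²) ≈ 1.4 units.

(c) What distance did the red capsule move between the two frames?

2.5

From (2.8, 4.1) to (4.1, 6.2), the red capsule covered √(1.3² + 2.1²) ≈ 2.5 units.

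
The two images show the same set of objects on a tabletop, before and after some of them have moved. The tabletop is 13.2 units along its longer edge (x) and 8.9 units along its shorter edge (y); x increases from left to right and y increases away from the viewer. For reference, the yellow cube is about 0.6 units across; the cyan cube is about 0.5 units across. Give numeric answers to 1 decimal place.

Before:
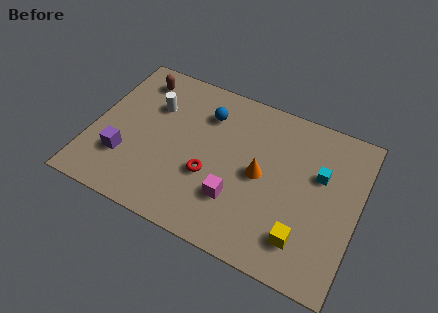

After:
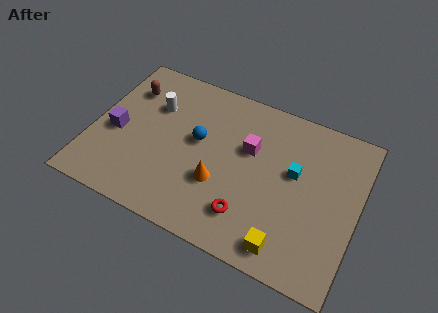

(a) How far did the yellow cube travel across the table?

1.0

The yellow cube moved from about (10.8, 1.9) to (10.1, 1.2), a distance of √(0.7² + 0.7²) ≈ 1.0.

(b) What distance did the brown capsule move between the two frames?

0.9

From (1.8, 7.4) to (1.4, 6.6), the brown capsule covered √(0.4² + 0.8²) ≈ 0.9 units.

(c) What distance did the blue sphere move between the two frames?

1.7

From (5.4, 6.7) to (5.2, 5.0), the blue sphere covered √(0.2² + 1.7²) ≈ 1.7 units.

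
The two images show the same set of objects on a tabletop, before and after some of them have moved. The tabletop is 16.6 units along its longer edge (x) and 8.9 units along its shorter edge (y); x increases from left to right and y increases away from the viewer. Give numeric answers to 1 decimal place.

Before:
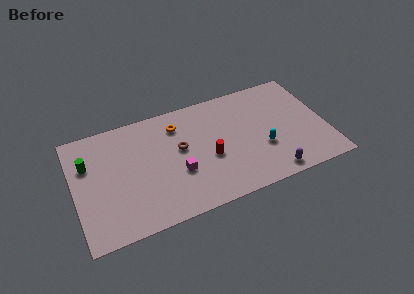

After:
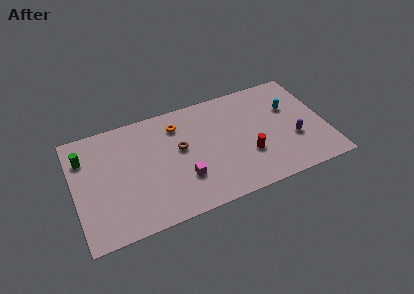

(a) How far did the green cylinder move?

0.6

The green cylinder moved from about (1.0, 6.0) to (0.8, 6.6), a distance of √(0.2² + 0.6²) ≈ 0.6.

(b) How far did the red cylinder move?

2.6

The red cylinder moved from about (8.8, 3.7) to (11.3, 3.0), a distance of √(2.5² + 0.7²) ≈ 2.6.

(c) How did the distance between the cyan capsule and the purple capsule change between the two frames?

+0.4

They were about 2.2 units apart before and 2.6 after — 0.4 units further apart.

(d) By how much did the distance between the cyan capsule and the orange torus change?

+1.0

The distance was about 6.5 in the first image and 7.5 in the second, so they moved 1.0 units further apart.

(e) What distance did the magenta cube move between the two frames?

0.7

The magenta cube moved from about (6.7, 3.3) to (7.0, 2.7), a distance of √(0.3² + 0.6²) ≈ 0.7.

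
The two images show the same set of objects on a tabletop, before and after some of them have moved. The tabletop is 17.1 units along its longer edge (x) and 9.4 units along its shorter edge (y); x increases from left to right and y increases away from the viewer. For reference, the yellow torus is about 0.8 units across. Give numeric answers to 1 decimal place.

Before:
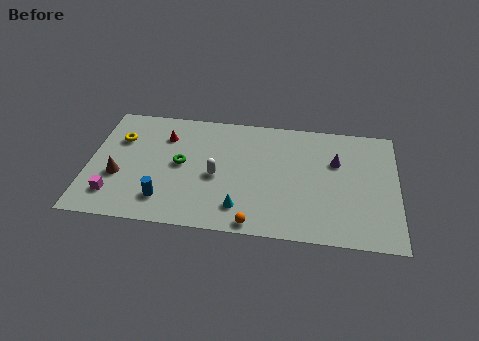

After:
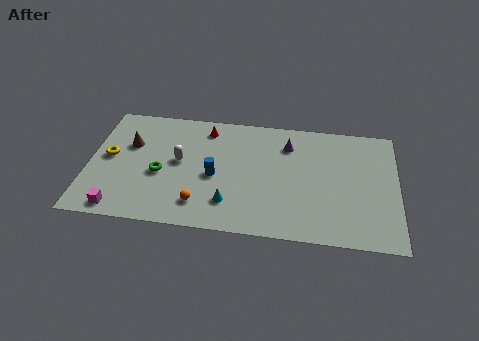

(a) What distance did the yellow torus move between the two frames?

1.6

The yellow torus was near (1.6, 6.5) before and (1.1, 5.0) after, so it travelled √(0.5² + 1.5²) ≈ 1.6 units.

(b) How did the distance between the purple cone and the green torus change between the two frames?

-1.0

The distance was about 8.7 in the first image and 7.7 in the second, so they moved 1.0 units closer together.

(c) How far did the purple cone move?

2.9

The purple cone moved from about (13.7, 6.2) to (11.0, 7.2), a distance of √(2.7² + 1.0²) ≈ 2.9.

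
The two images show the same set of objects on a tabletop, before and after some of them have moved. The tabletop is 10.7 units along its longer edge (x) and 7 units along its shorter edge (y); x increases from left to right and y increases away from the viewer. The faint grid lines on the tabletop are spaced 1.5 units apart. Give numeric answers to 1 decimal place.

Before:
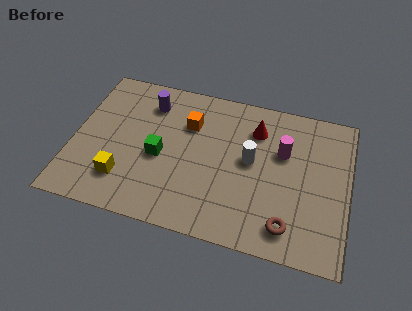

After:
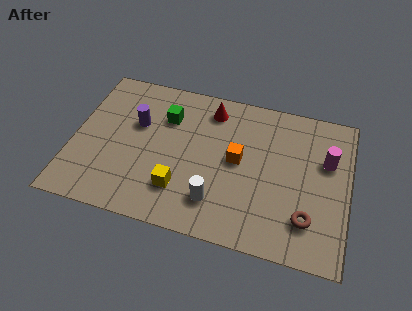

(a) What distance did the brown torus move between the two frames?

0.9

The brown torus was near (8.5, 1.2) before and (9.2, 1.7) after, so it travelled √(0.7² + 0.5²) ≈ 0.9 units.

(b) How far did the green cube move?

1.9

The green cube was near (3.4, 3.1) before and (3.5, 5.0) after, so it travelled √(0.1² + 1.9²) ≈ 1.9 units.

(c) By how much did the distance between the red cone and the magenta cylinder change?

+3.4

Before: roughly 1.4 units apart; after: 4.8. That's 3.4 units further apart.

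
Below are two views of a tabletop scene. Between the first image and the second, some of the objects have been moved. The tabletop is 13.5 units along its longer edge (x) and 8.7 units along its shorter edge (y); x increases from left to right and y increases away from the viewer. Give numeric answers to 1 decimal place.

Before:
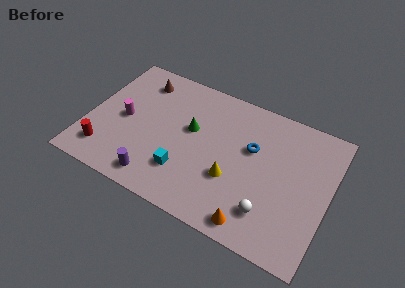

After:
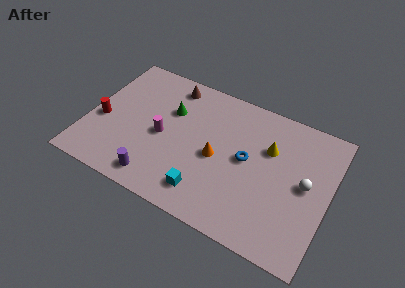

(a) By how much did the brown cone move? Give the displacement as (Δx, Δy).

(1.7, 0.4)

The brown cone was at about (2.5, 7.1) and moved to about (4.2, 7.5).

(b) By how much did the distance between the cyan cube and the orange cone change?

-1.9

Before: roughly 4.3 units apart; after: 2.4. That's 1.9 units closer together.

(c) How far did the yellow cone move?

3.2

The yellow cone was near (8.3, 3.1) before and (10.0, 5.8) after, so it travelled √(1.7² + 2.7²) ≈ 3.2 units.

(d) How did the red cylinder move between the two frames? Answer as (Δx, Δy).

(-0.5, 1.9)

The red cylinder was at about (1.3, 1.7) and moved to about (0.8, 3.6).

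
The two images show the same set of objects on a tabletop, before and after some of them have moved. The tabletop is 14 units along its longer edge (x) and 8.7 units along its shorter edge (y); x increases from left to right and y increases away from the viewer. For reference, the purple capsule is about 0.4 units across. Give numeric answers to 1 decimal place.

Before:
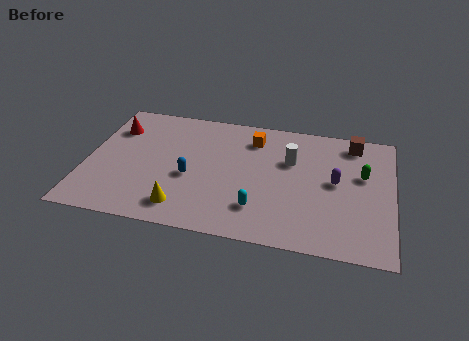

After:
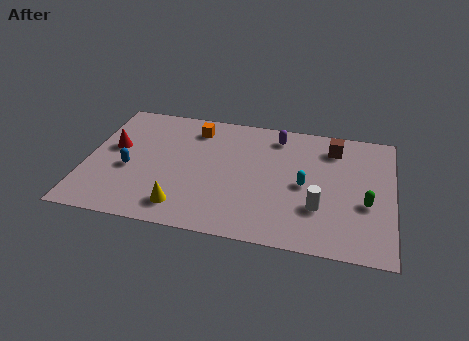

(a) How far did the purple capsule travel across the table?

3.9

The purple capsule moved from about (11.4, 4.6) to (8.6, 7.3), a distance of √(2.8² + 2.7²) ≈ 3.9.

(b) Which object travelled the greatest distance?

the purple capsule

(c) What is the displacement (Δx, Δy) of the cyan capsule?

(2.0, 2.0)

The cyan capsule was at about (8.0, 2.1) and moved to about (10.0, 4.1).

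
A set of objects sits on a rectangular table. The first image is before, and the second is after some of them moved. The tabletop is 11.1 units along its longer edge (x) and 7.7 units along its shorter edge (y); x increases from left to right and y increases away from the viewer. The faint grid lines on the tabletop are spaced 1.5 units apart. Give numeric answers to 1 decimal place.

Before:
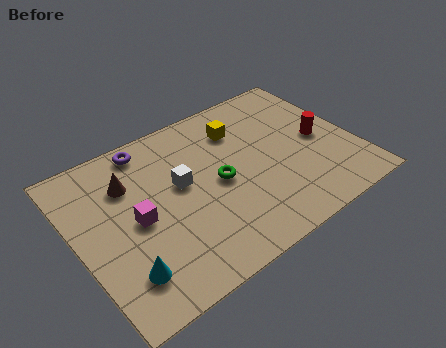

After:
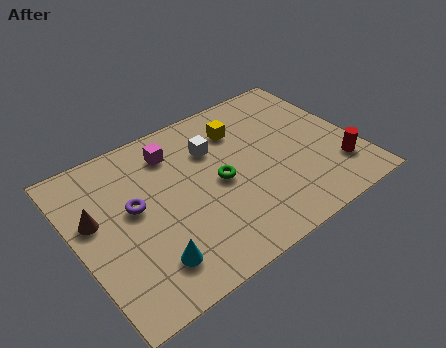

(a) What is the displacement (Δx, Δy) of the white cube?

(1.5, 1.0)

The white cube was at about (4.2, 4.4) and moved to about (5.7, 5.4).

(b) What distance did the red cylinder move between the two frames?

1.8

The red cylinder was near (9.8, 3.7) before and (10.1, 1.9) after, so it travelled √(0.3² + 1.8²) ≈ 1.8 units.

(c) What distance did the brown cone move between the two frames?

1.7

From (2.3, 5.5) to (0.8, 4.6), the brown cone covered √(1.5² + 0.9²) ≈ 1.7 units.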